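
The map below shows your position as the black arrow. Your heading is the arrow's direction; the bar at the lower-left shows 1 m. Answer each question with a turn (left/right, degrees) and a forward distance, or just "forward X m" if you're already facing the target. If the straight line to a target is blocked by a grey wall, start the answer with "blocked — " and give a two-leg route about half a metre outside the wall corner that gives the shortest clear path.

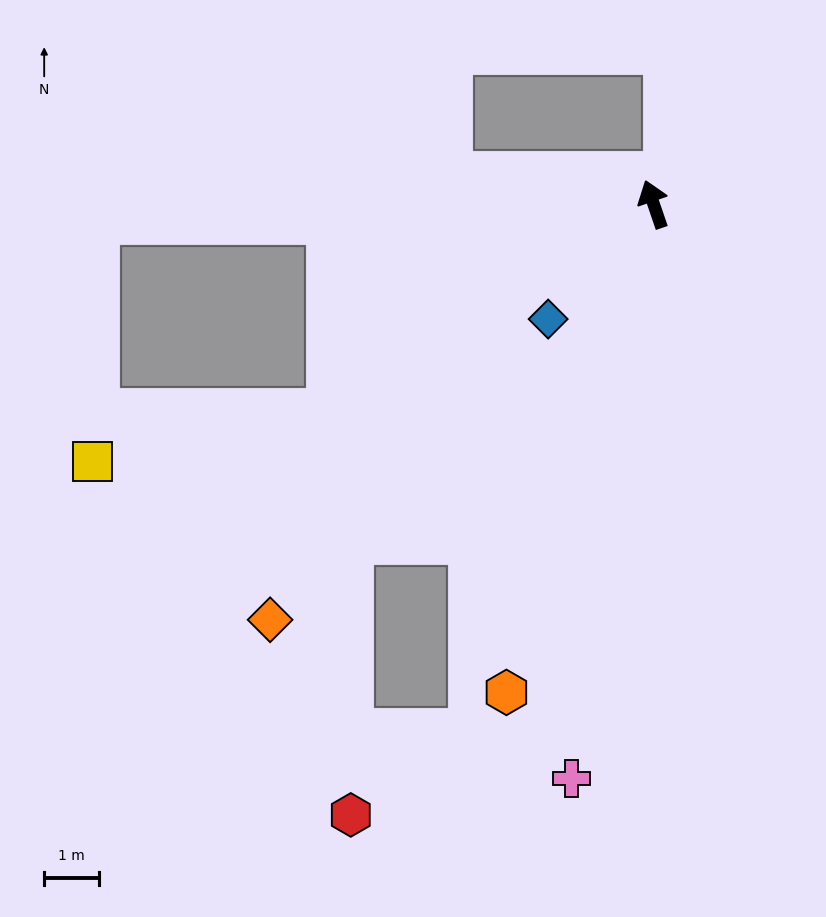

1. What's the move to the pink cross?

turn left 153°, forward 10.5 m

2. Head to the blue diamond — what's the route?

turn left 119°, forward 2.8 m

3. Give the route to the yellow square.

blocked — turn left 104°, forward 7.0 m, then turn right 21°, forward 4.4 m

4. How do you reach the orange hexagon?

turn left 144°, forward 9.3 m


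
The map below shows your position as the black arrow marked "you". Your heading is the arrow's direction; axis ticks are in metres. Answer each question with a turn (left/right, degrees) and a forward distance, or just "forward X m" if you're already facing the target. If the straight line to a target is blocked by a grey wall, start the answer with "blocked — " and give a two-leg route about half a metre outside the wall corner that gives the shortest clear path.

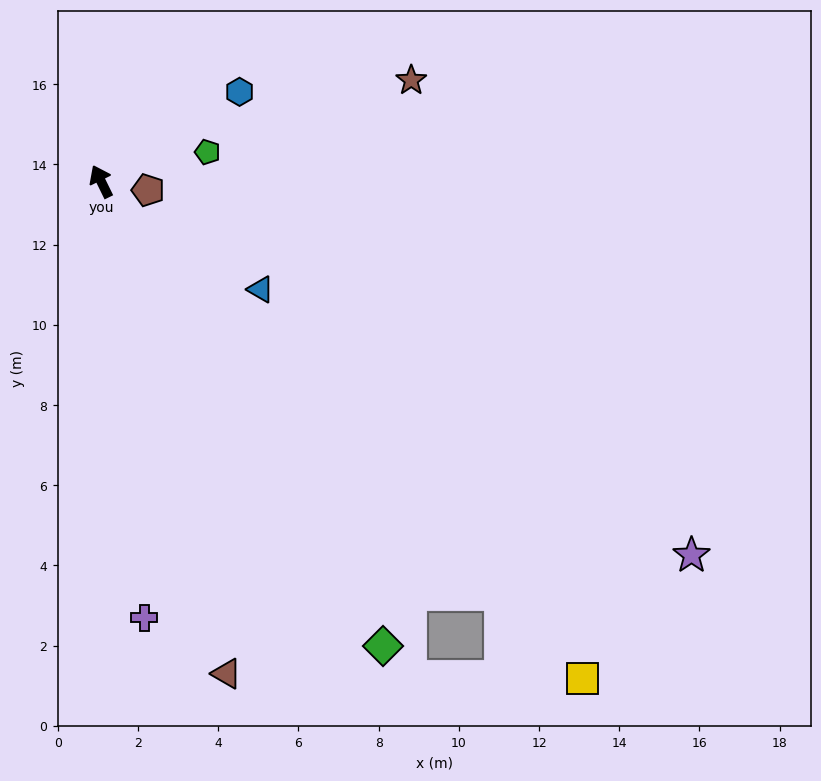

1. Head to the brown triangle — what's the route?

turn left 168°, forward 12.7 m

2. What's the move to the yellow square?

turn right 162°, forward 17.3 m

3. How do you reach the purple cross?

turn left 160°, forward 10.9 m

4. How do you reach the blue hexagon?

turn right 83°, forward 4.1 m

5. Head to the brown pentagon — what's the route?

turn right 127°, forward 1.2 m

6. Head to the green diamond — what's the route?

turn right 175°, forward 13.6 m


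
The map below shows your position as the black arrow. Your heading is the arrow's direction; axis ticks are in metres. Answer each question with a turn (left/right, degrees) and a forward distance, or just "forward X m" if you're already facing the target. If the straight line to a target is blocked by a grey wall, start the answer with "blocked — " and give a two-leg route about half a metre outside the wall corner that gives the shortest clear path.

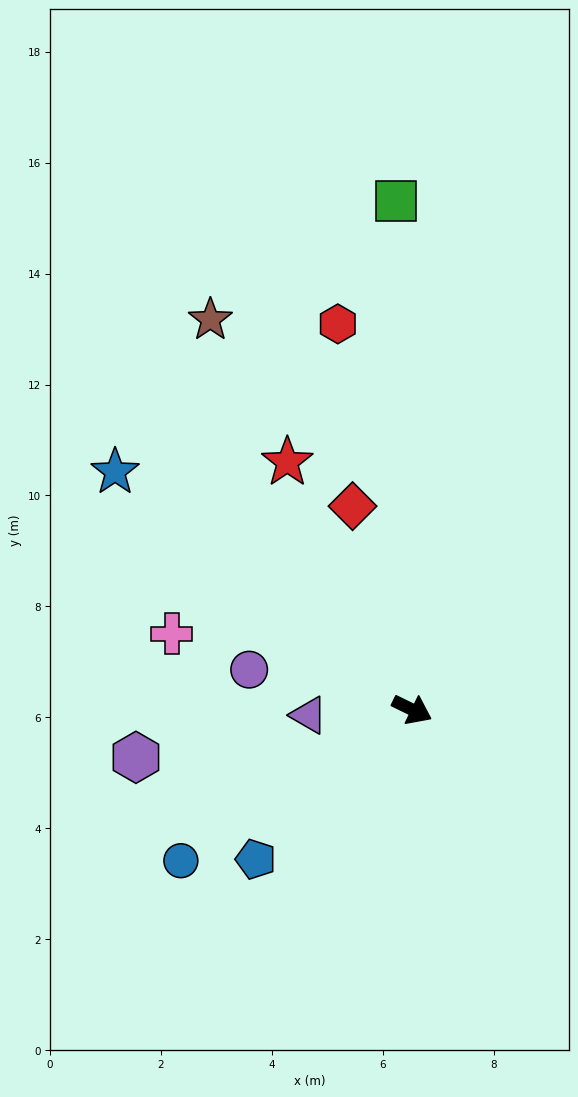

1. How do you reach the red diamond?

turn left 132°, forward 3.8 m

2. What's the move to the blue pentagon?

turn right 110°, forward 3.9 m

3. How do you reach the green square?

turn left 118°, forward 9.2 m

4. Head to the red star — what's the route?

turn left 143°, forward 5.0 m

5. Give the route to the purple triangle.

turn right 151°, forward 1.9 m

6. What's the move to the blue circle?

turn right 121°, forward 5.0 m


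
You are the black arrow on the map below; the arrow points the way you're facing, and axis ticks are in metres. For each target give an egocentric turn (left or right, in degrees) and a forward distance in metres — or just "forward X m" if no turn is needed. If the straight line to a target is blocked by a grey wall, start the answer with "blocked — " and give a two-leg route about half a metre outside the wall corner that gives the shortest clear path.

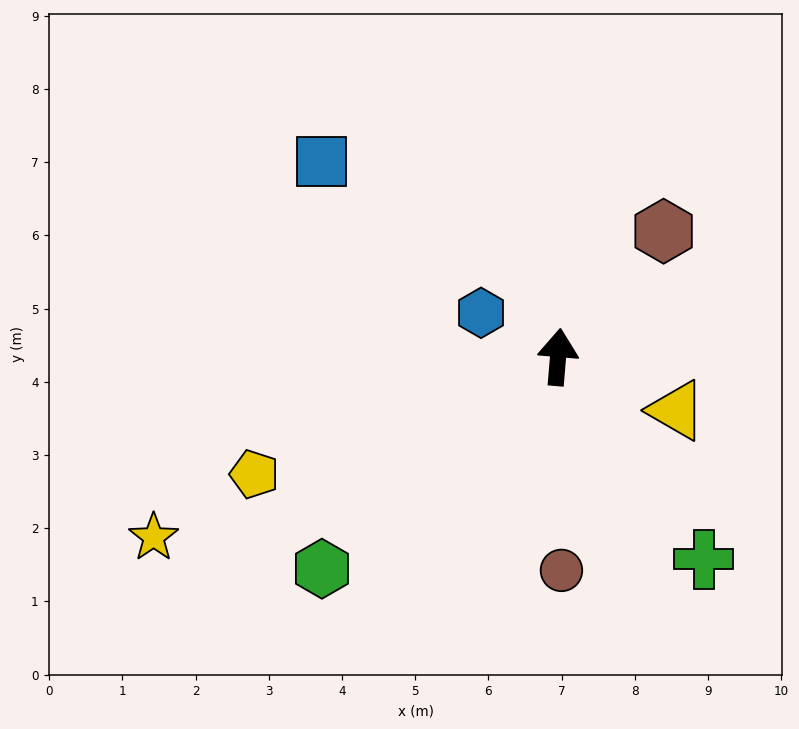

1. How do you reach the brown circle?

turn right 174°, forward 2.9 m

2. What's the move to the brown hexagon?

turn right 35°, forward 2.2 m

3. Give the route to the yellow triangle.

turn right 109°, forward 1.8 m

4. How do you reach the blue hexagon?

turn left 65°, forward 1.2 m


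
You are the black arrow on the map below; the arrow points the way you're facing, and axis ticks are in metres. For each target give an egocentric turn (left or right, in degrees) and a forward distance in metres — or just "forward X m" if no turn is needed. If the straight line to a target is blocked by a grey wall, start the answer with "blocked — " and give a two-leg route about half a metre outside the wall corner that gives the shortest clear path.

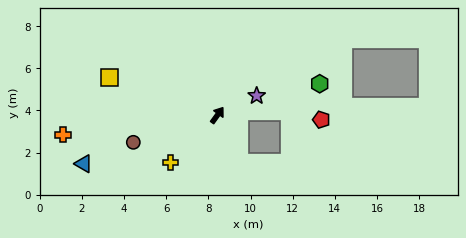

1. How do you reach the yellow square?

turn left 107°, forward 5.4 m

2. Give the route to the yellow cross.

turn left 171°, forward 3.2 m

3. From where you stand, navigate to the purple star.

turn right 28°, forward 2.1 m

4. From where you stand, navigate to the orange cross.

turn left 133°, forward 7.4 m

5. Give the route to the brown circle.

turn left 144°, forward 4.2 m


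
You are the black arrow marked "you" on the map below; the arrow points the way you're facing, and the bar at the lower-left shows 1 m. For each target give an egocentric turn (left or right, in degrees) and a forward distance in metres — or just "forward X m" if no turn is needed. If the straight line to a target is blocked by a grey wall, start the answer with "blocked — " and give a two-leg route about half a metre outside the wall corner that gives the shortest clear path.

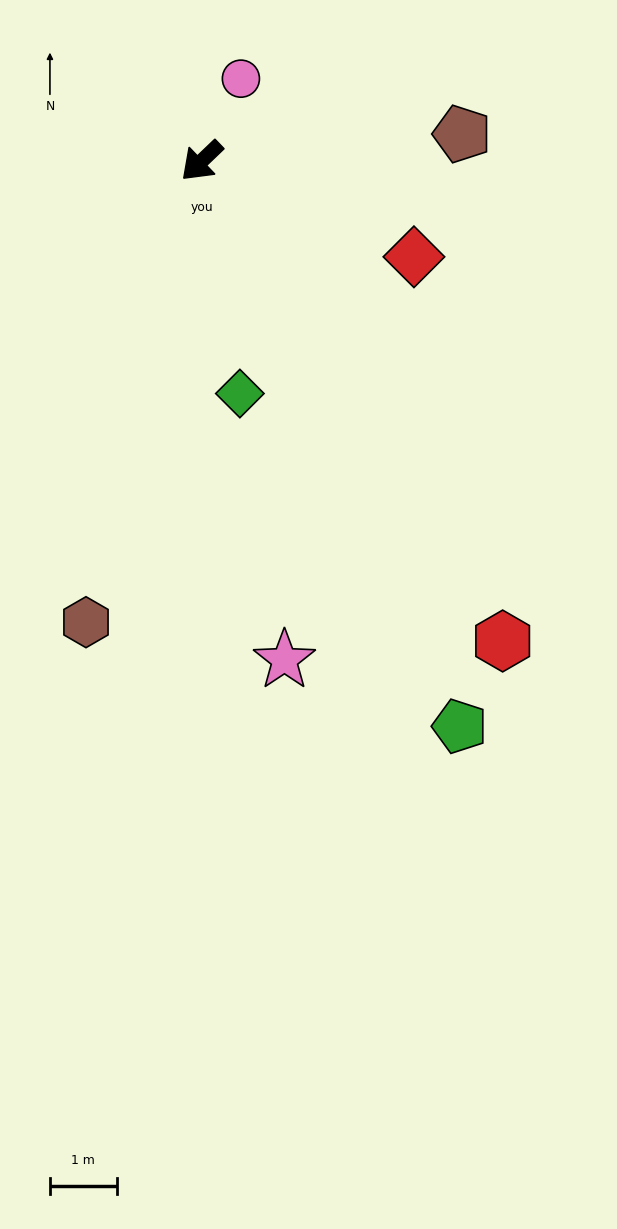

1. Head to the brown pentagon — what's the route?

turn left 142°, forward 3.9 m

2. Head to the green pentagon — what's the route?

turn left 71°, forward 9.3 m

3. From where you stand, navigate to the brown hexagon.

turn left 32°, forward 7.1 m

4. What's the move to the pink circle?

turn right 159°, forward 1.4 m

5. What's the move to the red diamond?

turn left 112°, forward 3.5 m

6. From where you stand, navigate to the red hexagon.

turn left 78°, forward 8.5 m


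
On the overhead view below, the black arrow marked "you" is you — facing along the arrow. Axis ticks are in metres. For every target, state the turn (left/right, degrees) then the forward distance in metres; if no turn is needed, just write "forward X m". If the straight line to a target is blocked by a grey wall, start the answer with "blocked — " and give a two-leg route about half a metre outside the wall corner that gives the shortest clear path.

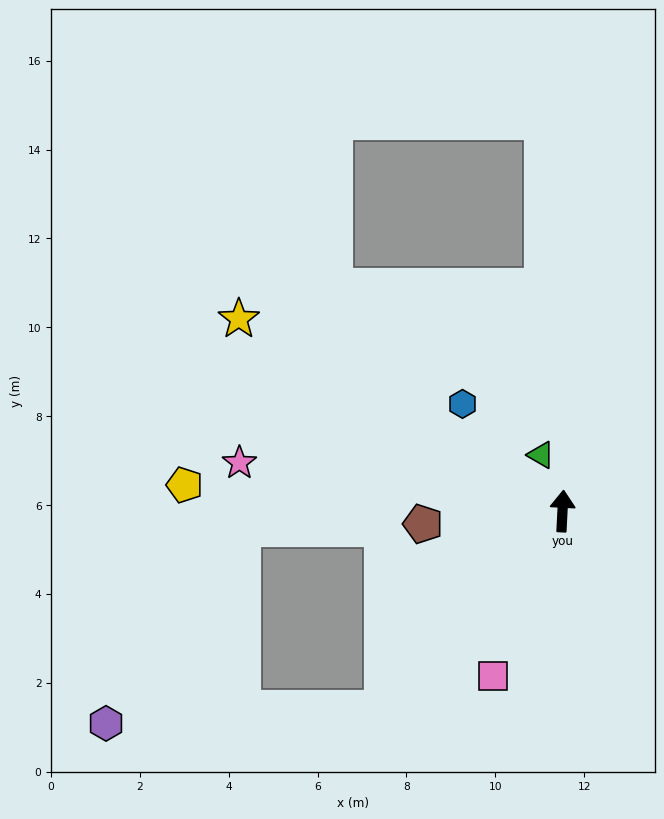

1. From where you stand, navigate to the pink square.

turn left 160°, forward 4.0 m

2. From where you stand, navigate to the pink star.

turn left 84°, forward 7.4 m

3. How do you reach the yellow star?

turn left 62°, forward 8.5 m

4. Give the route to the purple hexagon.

blocked — turn left 141°, forward 6.0 m, then turn right 45°, forward 6.2 m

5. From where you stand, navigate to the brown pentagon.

turn left 98°, forward 3.2 m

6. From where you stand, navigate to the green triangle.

turn left 24°, forward 1.4 m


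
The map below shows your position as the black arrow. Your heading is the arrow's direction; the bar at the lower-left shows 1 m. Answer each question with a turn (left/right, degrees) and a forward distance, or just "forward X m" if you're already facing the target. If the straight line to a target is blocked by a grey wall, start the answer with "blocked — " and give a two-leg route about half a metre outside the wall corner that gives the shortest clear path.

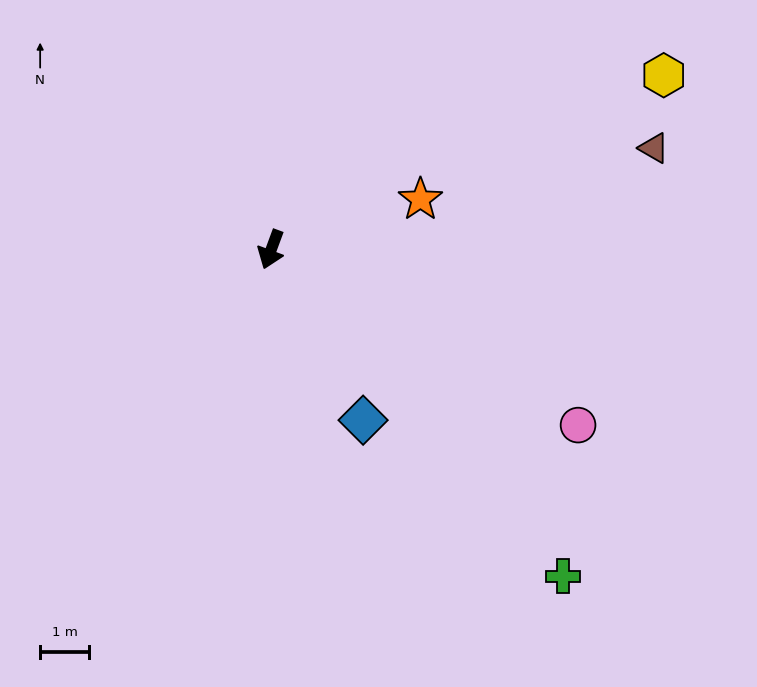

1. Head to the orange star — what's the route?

turn left 129°, forward 3.2 m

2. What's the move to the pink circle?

turn left 81°, forward 7.2 m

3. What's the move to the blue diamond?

turn left 49°, forward 4.0 m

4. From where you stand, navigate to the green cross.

turn left 62°, forward 8.9 m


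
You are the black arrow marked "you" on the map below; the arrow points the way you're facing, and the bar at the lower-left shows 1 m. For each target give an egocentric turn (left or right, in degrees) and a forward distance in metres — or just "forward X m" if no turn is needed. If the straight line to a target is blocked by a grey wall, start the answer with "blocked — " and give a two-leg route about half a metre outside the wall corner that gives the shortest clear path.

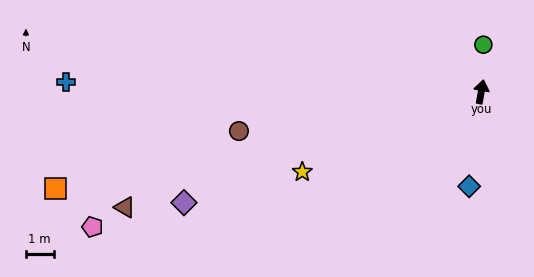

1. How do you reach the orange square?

turn left 113°, forward 15.7 m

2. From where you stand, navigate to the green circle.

turn left 8°, forward 1.7 m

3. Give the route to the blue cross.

turn left 99°, forward 15.0 m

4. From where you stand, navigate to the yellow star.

turn left 124°, forward 7.1 m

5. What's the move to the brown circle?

turn left 109°, forward 8.8 m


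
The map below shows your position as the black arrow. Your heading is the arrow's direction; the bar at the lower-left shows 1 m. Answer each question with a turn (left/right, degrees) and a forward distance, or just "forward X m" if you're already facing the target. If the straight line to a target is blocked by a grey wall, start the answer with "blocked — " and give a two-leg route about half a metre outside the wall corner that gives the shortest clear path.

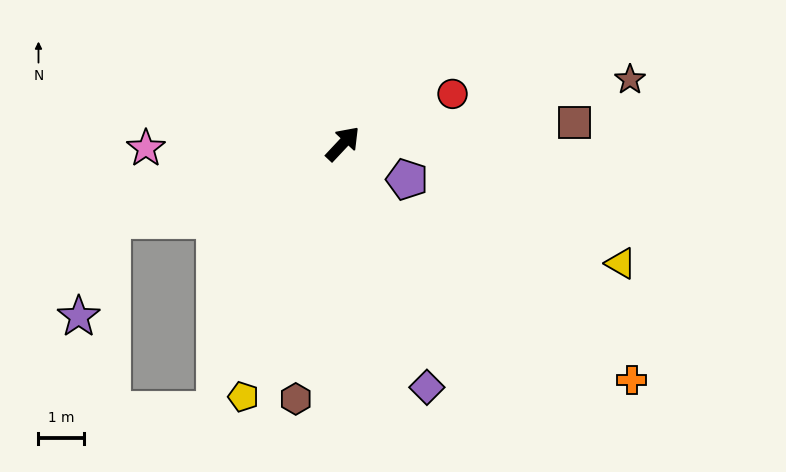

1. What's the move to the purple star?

blocked — turn left 151°, forward 5.3 m, then turn left 54°, forward 2.2 m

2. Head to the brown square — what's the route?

turn right 42°, forward 5.1 m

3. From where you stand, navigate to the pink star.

turn left 134°, forward 4.3 m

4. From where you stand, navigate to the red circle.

turn right 22°, forward 2.6 m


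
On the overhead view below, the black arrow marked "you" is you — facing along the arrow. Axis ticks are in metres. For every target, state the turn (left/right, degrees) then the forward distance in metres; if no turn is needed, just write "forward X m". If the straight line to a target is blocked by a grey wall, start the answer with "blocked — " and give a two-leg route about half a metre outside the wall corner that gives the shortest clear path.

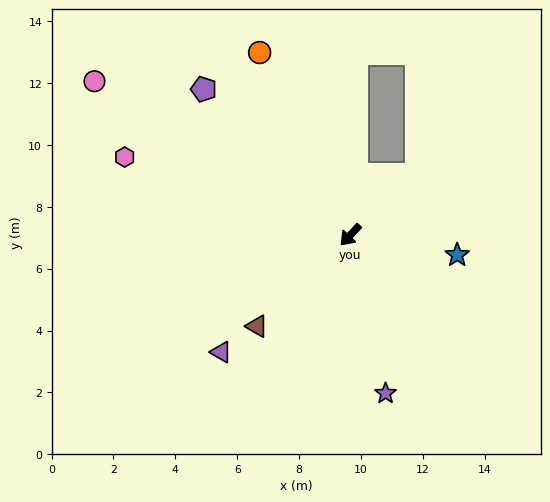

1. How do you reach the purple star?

turn left 56°, forward 5.2 m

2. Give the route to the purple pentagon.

turn right 92°, forward 6.7 m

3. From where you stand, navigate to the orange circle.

turn right 110°, forward 6.6 m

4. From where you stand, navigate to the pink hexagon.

turn right 66°, forward 7.7 m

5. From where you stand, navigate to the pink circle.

turn right 78°, forward 9.6 m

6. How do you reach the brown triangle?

turn right 2°, forward 4.2 m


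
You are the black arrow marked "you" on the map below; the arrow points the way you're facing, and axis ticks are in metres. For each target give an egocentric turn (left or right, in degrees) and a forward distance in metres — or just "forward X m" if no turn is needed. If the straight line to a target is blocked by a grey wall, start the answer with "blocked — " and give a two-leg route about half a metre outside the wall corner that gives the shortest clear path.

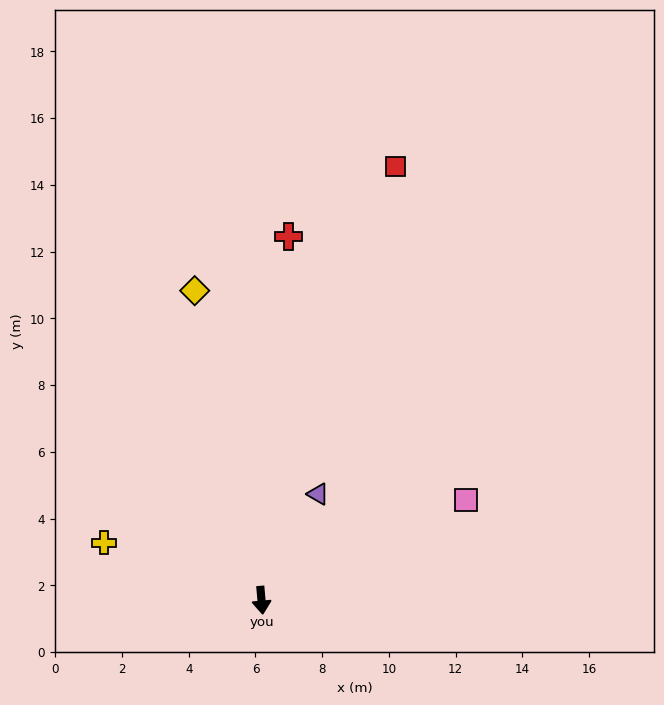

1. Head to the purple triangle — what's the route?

turn left 147°, forward 3.6 m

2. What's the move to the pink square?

turn left 111°, forward 6.8 m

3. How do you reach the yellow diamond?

turn right 173°, forward 9.5 m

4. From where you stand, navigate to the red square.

turn left 158°, forward 13.6 m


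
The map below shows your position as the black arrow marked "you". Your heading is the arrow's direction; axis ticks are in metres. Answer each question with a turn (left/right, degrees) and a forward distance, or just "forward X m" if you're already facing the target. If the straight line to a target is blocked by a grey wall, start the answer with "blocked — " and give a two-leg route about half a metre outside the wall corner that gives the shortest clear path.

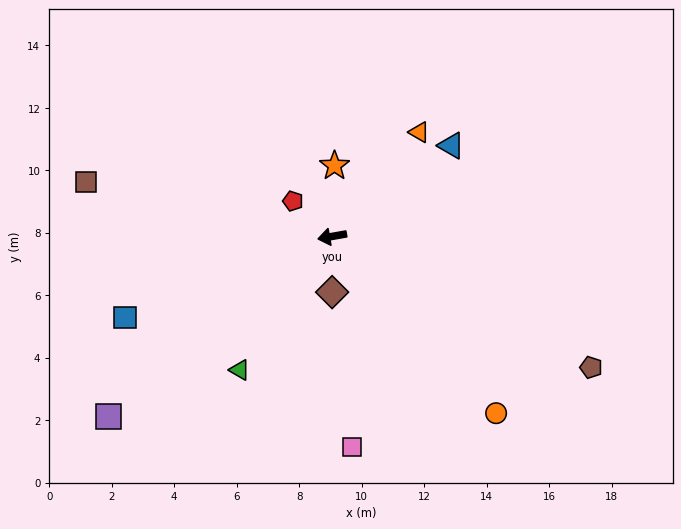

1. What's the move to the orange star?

turn right 102°, forward 2.3 m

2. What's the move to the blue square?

turn left 11°, forward 7.1 m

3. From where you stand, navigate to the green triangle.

turn left 45°, forward 5.2 m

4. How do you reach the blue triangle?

turn right 153°, forward 4.8 m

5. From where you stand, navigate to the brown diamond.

turn left 80°, forward 1.8 m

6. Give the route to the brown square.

turn right 23°, forward 8.1 m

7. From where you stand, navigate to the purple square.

turn left 29°, forward 9.2 m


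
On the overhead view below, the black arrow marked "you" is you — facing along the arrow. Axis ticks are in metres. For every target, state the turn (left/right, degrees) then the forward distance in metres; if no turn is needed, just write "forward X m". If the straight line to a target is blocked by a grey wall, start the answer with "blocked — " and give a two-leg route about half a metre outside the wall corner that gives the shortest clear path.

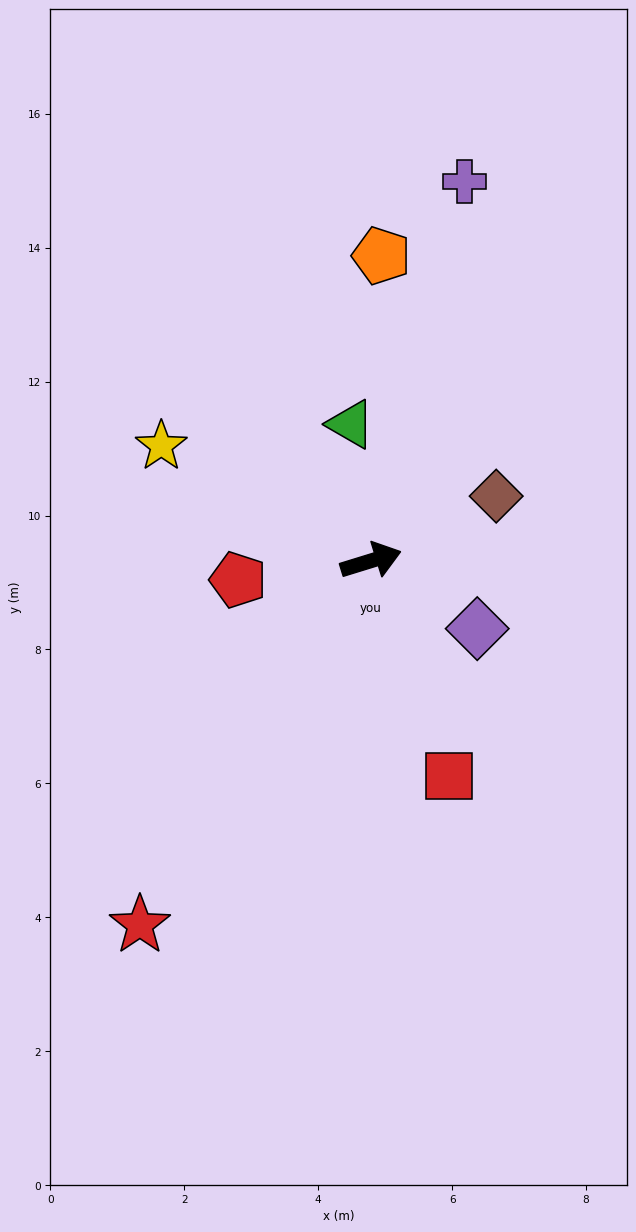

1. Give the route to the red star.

turn right 140°, forward 6.4 m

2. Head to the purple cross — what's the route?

turn left 59°, forward 5.8 m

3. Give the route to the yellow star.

turn left 134°, forward 3.6 m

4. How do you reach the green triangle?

turn left 81°, forward 2.1 m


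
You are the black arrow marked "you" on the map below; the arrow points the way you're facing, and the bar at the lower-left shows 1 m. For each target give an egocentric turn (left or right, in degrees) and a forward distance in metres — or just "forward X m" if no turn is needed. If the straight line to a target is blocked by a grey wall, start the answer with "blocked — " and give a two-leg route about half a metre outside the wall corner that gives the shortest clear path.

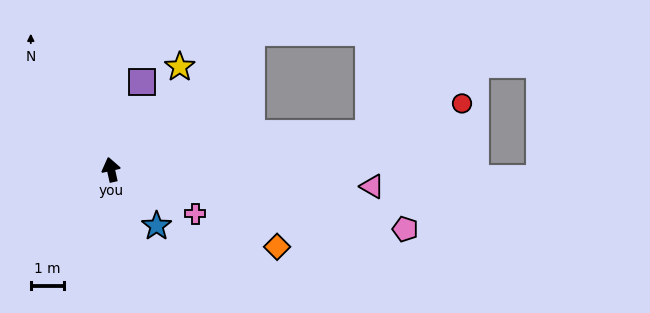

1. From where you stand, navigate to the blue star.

turn right 153°, forward 2.2 m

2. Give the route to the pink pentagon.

turn right 114°, forward 9.1 m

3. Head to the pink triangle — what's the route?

turn right 106°, forward 7.9 m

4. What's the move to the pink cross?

turn right 130°, forward 2.9 m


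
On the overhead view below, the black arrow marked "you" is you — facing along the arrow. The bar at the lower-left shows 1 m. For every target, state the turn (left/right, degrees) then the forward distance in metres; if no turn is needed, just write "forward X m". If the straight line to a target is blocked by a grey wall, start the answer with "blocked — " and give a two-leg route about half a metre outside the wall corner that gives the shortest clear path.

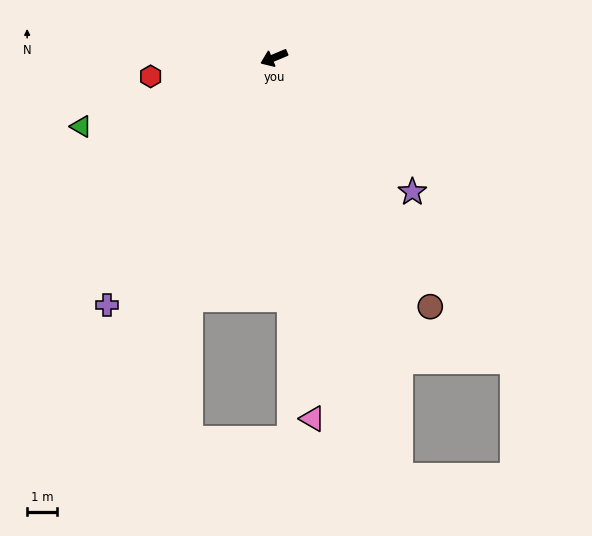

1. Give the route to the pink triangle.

turn left 73°, forward 12.2 m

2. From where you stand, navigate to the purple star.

turn left 113°, forward 6.5 m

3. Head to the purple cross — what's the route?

turn left 33°, forward 10.0 m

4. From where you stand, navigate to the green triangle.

turn right 3°, forward 6.9 m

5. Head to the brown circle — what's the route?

turn left 99°, forward 9.9 m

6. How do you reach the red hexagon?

turn right 14°, forward 4.2 m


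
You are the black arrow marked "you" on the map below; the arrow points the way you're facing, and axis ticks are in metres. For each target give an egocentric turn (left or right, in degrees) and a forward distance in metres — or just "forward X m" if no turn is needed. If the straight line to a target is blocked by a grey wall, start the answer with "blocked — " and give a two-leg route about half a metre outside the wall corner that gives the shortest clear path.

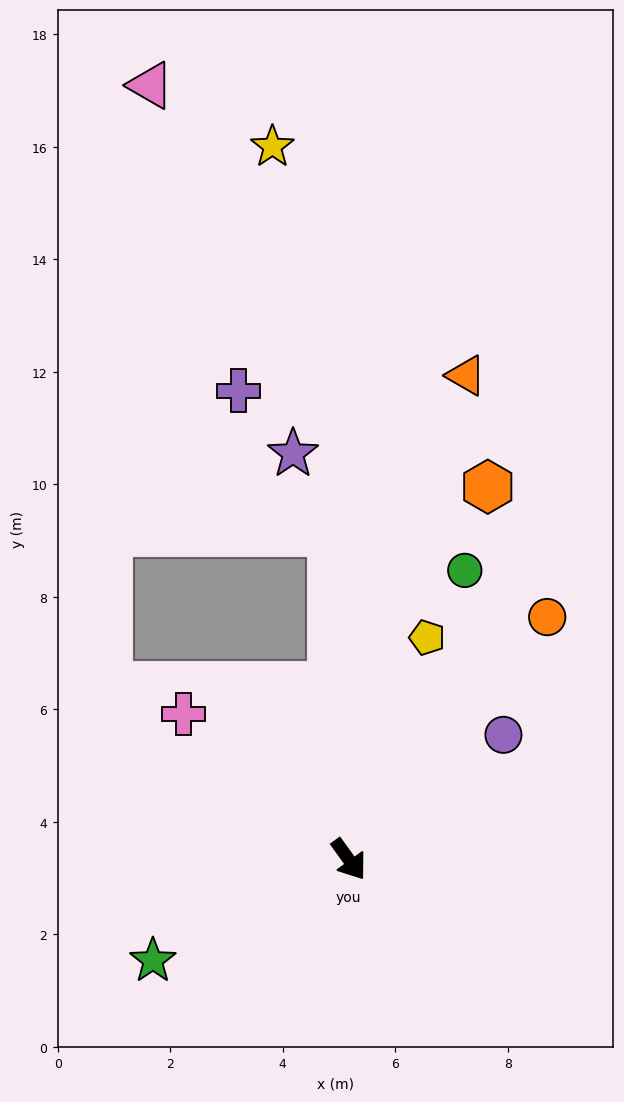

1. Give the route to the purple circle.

turn left 93°, forward 3.5 m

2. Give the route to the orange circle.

turn left 105°, forward 5.6 m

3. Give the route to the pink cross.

turn right 167°, forward 3.9 m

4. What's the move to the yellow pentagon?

turn left 125°, forward 4.2 m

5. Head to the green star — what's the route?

turn right 99°, forward 3.9 m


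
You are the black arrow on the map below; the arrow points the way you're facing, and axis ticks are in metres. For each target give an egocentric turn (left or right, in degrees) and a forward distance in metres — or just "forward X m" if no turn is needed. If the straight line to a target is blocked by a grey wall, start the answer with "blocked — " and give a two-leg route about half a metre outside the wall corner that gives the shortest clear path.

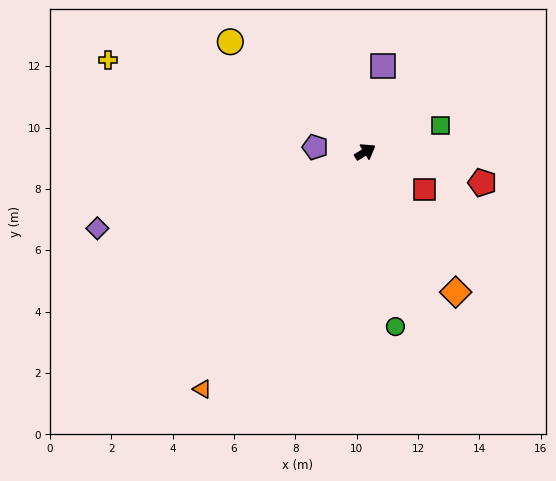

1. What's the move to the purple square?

turn left 47°, forward 2.9 m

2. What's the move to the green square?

turn right 12°, forward 2.6 m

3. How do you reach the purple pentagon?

turn left 143°, forward 1.6 m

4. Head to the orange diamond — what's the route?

turn right 89°, forward 5.4 m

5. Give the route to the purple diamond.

turn left 164°, forward 9.1 m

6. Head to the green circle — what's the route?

turn right 112°, forward 5.8 m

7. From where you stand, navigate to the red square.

turn right 64°, forward 2.3 m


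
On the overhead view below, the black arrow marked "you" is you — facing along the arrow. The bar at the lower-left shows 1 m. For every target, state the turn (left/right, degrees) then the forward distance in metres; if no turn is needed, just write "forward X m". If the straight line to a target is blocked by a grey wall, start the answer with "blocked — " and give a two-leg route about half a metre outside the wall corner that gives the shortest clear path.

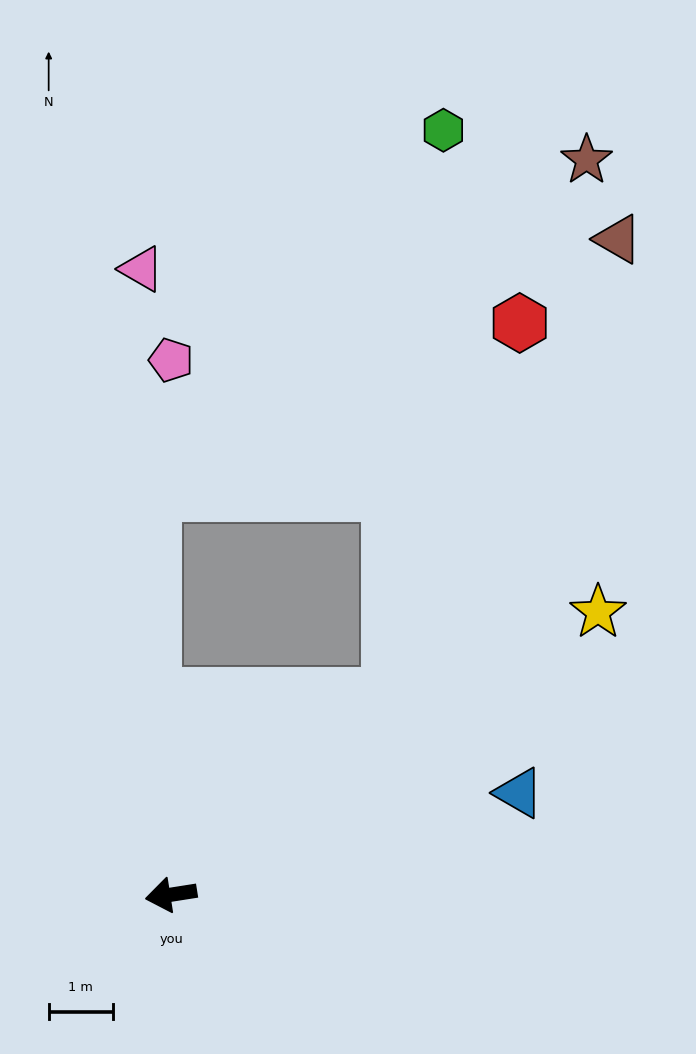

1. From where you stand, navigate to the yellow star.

turn right 155°, forward 8.0 m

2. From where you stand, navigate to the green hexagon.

blocked — turn right 146°, forward 4.6 m, then turn left 42°, forward 8.9 m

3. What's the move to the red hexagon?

blocked — turn right 146°, forward 4.6 m, then turn left 28°, forward 6.2 m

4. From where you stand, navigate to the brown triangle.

blocked — turn right 146°, forward 4.6 m, then turn left 20°, forward 8.0 m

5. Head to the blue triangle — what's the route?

turn right 173°, forward 5.7 m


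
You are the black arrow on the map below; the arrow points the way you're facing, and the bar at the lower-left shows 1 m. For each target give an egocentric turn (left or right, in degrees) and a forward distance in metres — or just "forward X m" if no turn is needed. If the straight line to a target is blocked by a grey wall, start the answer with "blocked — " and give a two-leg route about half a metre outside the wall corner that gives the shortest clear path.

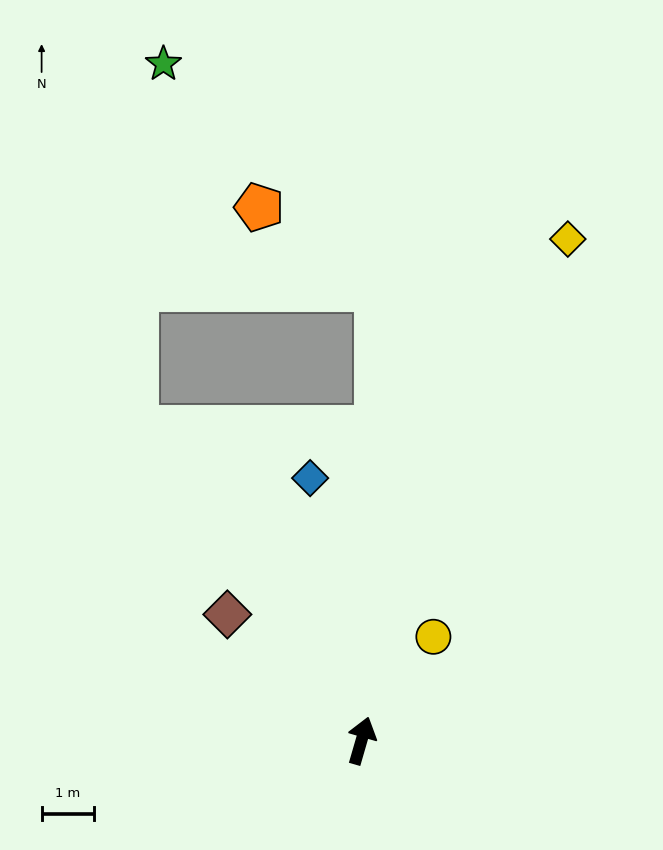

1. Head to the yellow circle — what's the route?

turn right 19°, forward 2.4 m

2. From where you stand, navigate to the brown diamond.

turn left 63°, forward 3.5 m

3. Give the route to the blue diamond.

turn left 27°, forward 5.1 m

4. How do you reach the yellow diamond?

turn right 6°, forward 10.4 m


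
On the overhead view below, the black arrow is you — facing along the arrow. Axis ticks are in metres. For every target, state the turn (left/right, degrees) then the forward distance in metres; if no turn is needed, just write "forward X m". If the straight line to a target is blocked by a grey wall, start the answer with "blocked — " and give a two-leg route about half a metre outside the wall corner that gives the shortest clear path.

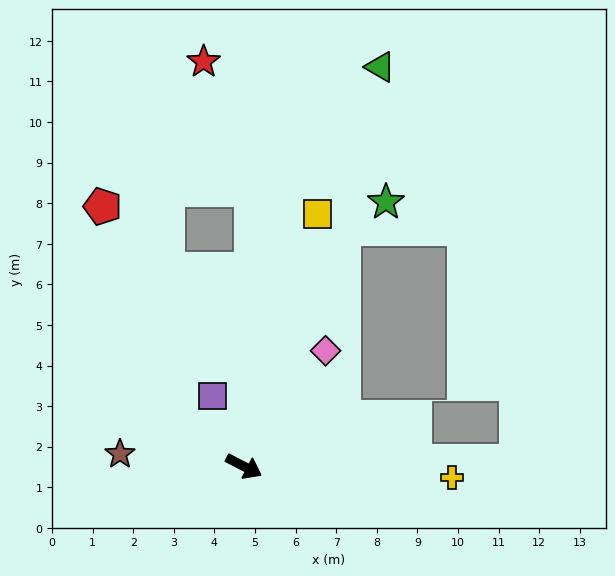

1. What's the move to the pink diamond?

turn left 82°, forward 3.5 m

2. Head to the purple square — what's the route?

turn left 141°, forward 1.9 m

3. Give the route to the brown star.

turn right 158°, forward 3.1 m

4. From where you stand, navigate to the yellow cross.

turn left 24°, forward 5.1 m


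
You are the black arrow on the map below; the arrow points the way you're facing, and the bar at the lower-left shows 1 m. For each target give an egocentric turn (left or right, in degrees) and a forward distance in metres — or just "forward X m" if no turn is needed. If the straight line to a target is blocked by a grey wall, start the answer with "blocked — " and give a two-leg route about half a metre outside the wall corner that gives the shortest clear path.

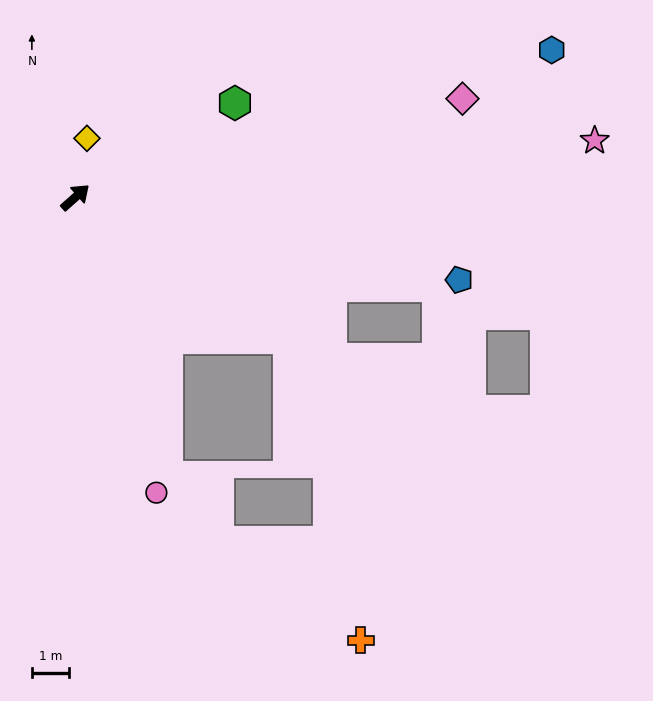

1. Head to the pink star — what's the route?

turn right 35°, forward 14.1 m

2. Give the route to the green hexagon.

turn right 11°, forward 5.0 m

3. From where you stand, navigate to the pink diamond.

turn right 27°, forward 10.8 m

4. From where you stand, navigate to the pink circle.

turn right 116°, forward 8.3 m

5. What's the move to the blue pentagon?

turn right 54°, forward 10.6 m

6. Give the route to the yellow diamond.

turn left 37°, forward 1.6 m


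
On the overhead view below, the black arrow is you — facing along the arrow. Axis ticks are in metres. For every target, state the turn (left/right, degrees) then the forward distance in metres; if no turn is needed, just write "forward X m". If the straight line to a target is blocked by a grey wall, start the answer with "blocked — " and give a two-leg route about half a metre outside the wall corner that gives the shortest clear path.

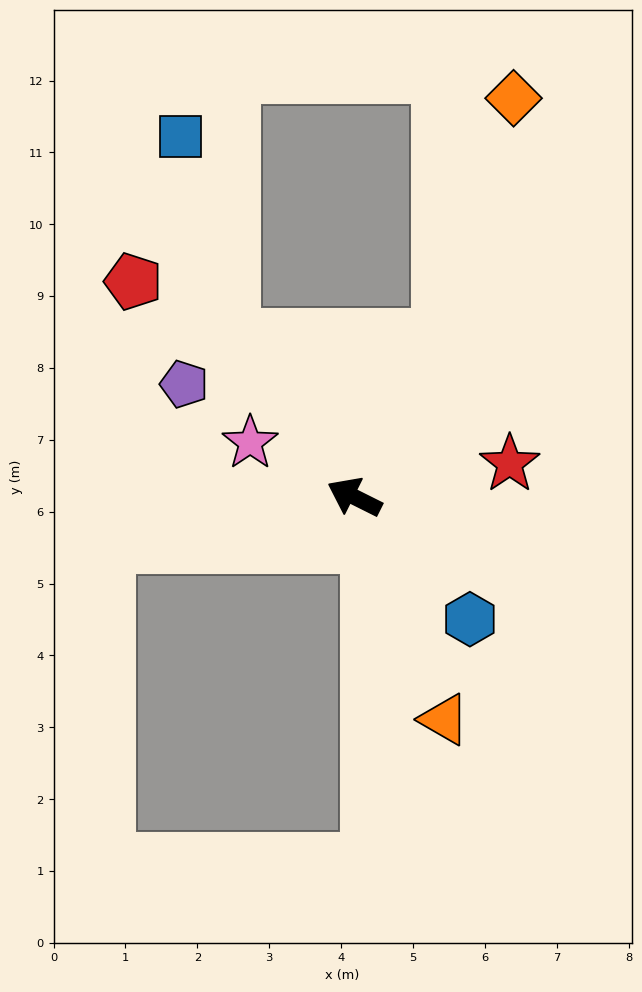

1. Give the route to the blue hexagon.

turn left 160°, forward 2.3 m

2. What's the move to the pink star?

forward 1.6 m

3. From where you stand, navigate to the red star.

turn right 141°, forward 2.2 m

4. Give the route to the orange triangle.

turn left 139°, forward 3.3 m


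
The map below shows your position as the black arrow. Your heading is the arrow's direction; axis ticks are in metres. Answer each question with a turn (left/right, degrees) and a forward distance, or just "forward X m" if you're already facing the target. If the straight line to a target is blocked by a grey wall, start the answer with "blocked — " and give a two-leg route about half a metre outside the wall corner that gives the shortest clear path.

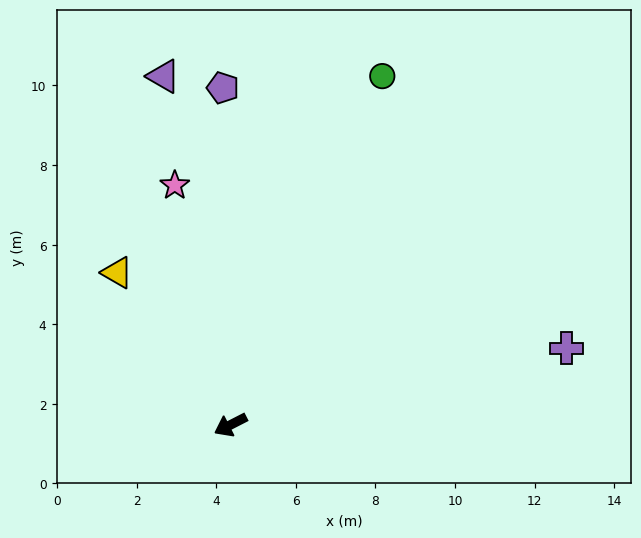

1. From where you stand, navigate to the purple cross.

turn left 166°, forward 8.7 m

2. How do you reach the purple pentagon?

turn right 116°, forward 8.5 m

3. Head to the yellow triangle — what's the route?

turn right 80°, forward 4.8 m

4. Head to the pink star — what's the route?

turn right 104°, forward 6.2 m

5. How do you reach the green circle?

turn right 141°, forward 9.6 m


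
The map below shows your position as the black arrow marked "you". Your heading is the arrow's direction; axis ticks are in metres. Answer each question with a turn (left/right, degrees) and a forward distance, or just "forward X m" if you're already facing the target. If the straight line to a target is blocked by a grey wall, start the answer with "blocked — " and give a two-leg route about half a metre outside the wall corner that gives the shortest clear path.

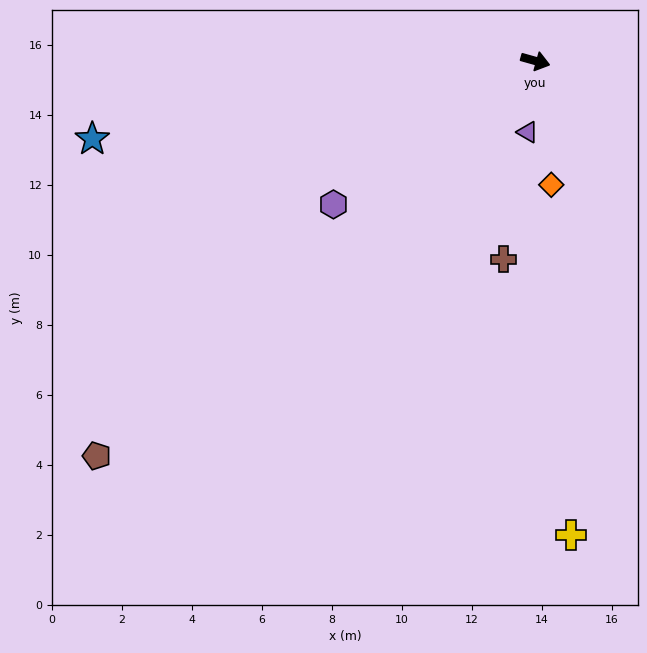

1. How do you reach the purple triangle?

turn right 81°, forward 2.0 m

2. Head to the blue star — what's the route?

turn right 154°, forward 12.8 m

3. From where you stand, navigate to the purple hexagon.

turn right 129°, forward 7.1 m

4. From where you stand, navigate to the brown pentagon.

turn right 122°, forward 16.8 m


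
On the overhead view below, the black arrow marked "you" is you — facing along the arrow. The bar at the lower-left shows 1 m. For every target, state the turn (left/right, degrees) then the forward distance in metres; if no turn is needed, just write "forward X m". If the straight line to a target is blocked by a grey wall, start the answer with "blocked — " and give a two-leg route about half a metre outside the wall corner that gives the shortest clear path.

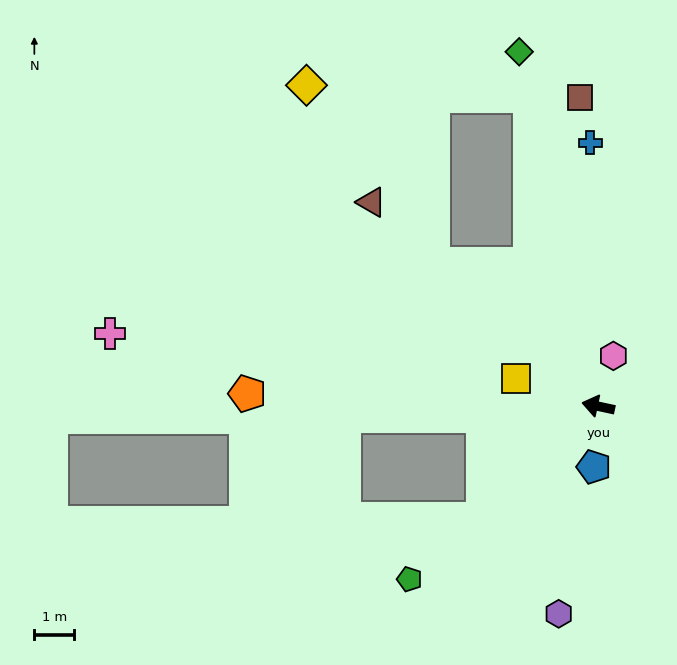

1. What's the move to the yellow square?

turn right 7°, forward 2.2 m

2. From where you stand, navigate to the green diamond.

turn right 65°, forward 9.1 m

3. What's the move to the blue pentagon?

turn left 98°, forward 1.5 m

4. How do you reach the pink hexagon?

turn right 95°, forward 1.3 m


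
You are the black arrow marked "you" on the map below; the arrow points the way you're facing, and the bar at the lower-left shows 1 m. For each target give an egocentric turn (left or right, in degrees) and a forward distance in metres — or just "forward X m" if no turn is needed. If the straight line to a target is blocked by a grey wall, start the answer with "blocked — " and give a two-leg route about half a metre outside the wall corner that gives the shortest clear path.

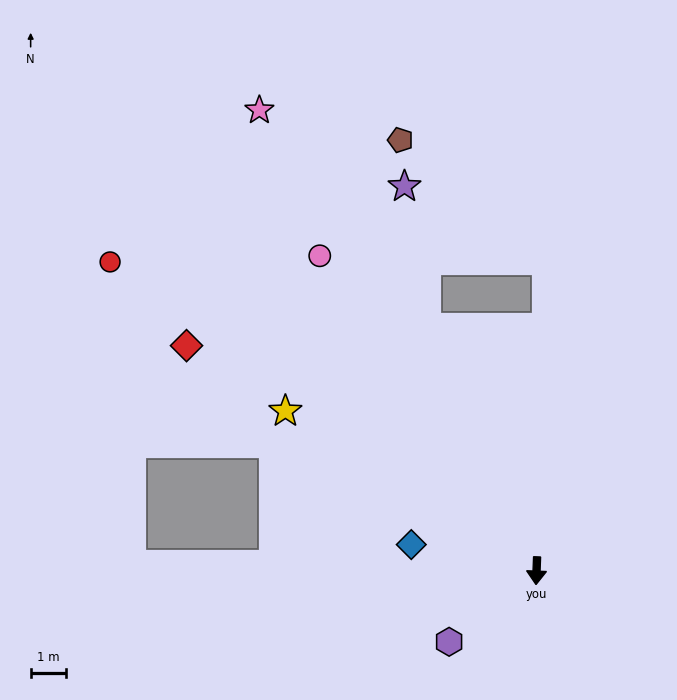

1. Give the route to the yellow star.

turn right 120°, forward 8.4 m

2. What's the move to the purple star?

blocked — turn right 153°, forward 7.5 m, then turn right 16°, forward 4.0 m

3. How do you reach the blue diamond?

turn right 100°, forward 3.6 m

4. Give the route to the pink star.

turn right 147°, forward 15.1 m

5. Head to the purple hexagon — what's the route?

turn right 49°, forward 3.2 m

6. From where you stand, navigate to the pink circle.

turn right 143°, forward 10.8 m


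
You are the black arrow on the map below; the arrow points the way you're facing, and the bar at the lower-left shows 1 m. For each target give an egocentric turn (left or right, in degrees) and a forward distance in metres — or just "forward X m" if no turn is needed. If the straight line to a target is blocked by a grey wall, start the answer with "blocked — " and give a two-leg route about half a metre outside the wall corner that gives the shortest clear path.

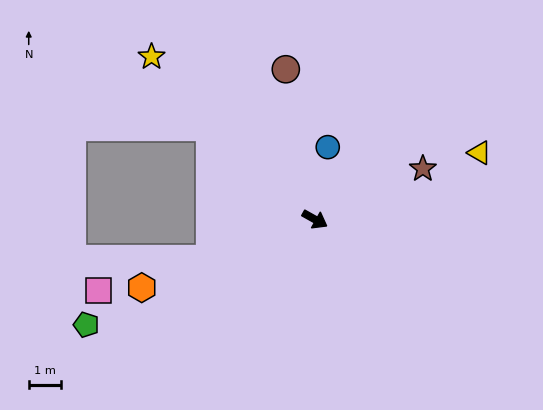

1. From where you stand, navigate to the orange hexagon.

turn right 129°, forward 5.7 m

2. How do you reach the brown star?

turn left 54°, forward 3.6 m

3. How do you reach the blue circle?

turn left 109°, forward 2.2 m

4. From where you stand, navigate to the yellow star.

turn left 164°, forward 7.1 m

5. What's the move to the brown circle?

turn left 130°, forward 4.7 m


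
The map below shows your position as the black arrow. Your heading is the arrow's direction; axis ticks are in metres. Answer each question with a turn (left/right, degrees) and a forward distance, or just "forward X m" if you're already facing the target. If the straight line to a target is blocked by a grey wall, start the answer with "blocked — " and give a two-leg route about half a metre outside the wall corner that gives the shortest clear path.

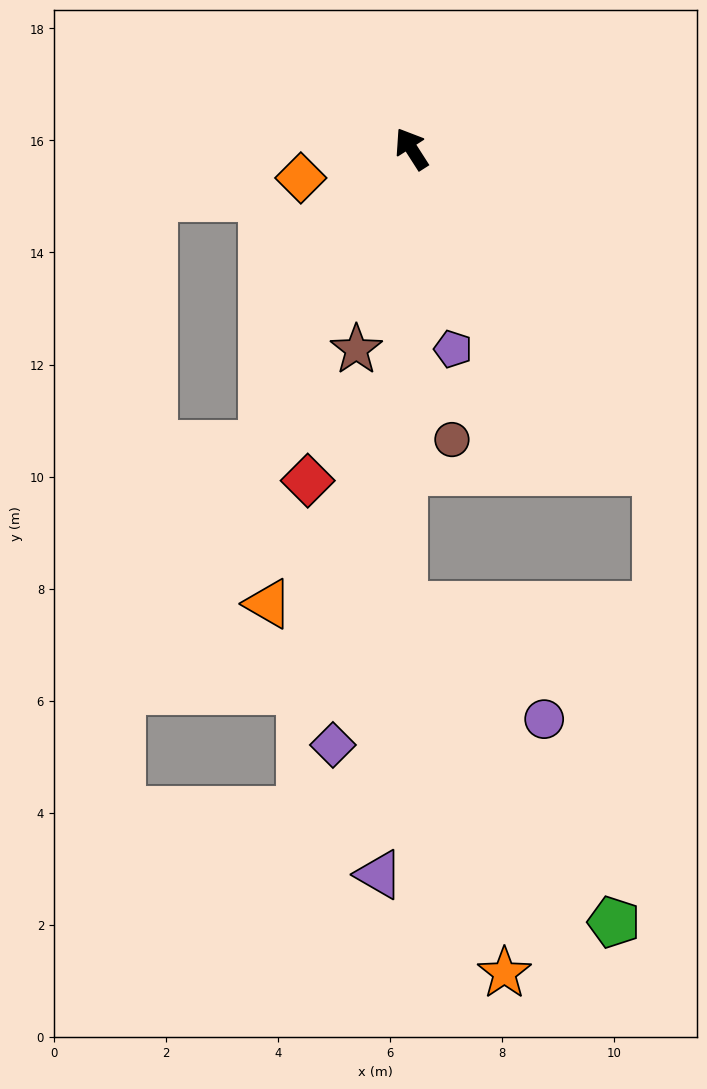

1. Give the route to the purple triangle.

turn left 145°, forward 13.0 m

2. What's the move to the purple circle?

blocked — turn left 146°, forward 8.2 m, then turn left 52°, forward 3.2 m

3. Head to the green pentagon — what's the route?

blocked — turn left 146°, forward 8.2 m, then turn left 35°, forward 6.8 m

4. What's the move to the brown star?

turn left 132°, forward 3.7 m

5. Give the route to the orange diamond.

turn left 72°, forward 2.0 m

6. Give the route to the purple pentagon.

turn left 159°, forward 3.7 m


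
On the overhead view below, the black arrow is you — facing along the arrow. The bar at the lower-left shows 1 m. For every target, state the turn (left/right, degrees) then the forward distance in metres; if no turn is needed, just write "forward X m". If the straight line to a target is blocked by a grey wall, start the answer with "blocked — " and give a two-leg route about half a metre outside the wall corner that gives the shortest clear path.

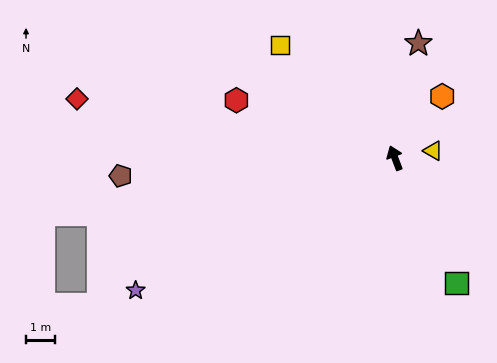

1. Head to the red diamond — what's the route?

turn left 59°, forward 11.3 m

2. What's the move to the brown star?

turn right 32°, forward 4.1 m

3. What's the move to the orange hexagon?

turn right 58°, forward 2.7 m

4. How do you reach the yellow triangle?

turn right 100°, forward 1.4 m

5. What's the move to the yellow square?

turn left 25°, forward 5.6 m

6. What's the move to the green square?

turn right 175°, forward 4.9 m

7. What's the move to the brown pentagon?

turn left 73°, forward 9.6 m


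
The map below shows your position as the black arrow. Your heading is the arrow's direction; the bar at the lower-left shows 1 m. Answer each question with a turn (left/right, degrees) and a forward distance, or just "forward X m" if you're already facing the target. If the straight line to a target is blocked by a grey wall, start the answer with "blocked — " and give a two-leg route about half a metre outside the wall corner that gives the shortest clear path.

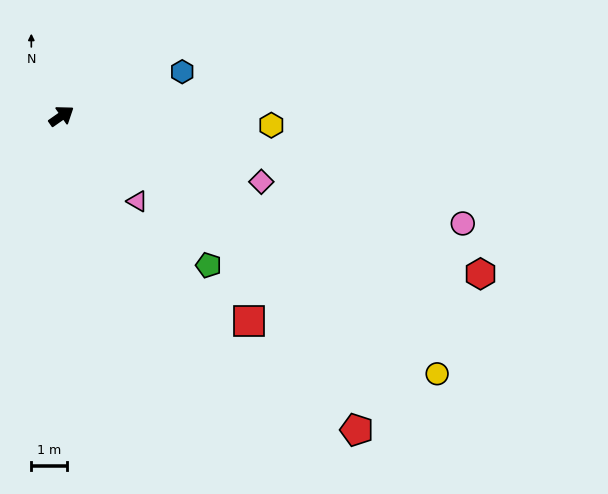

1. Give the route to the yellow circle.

turn right 69°, forward 12.9 m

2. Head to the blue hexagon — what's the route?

turn right 15°, forward 3.6 m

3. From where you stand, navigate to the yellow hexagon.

turn right 38°, forward 5.9 m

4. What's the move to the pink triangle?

turn right 83°, forward 3.2 m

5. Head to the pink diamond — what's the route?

turn right 53°, forward 6.0 m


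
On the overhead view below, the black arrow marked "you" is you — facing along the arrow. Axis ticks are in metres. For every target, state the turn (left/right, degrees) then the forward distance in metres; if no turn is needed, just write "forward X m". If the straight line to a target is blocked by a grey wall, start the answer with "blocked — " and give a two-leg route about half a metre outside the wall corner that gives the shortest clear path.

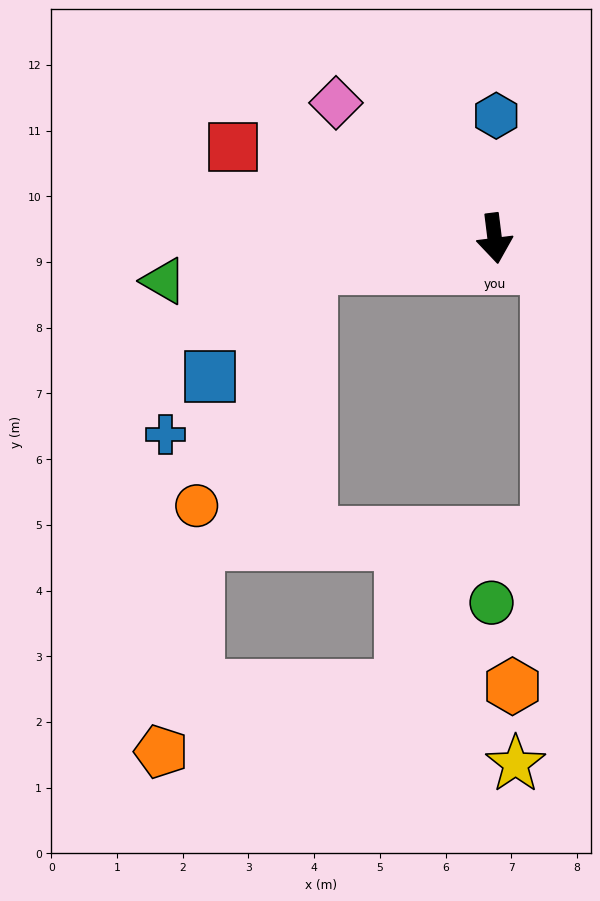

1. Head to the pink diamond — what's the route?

turn right 138°, forward 3.2 m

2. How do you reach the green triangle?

turn right 90°, forward 5.1 m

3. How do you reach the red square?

turn right 116°, forward 4.2 m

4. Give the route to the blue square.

blocked — turn right 88°, forward 2.9 m, then turn left 39°, forward 2.3 m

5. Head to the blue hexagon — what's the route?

turn left 172°, forward 1.9 m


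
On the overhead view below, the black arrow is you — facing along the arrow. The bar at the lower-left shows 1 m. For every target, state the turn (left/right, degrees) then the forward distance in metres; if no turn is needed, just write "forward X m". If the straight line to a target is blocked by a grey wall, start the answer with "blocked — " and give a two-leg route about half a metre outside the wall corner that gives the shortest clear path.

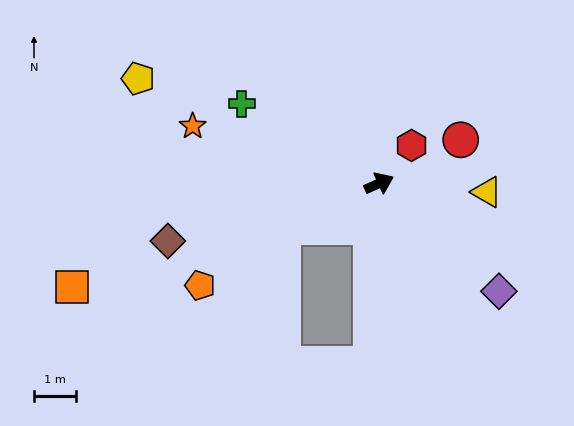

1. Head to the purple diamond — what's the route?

turn right 66°, forward 3.9 m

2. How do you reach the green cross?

turn left 126°, forward 3.8 m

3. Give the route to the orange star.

turn left 139°, forward 4.7 m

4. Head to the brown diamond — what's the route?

turn left 171°, forward 5.3 m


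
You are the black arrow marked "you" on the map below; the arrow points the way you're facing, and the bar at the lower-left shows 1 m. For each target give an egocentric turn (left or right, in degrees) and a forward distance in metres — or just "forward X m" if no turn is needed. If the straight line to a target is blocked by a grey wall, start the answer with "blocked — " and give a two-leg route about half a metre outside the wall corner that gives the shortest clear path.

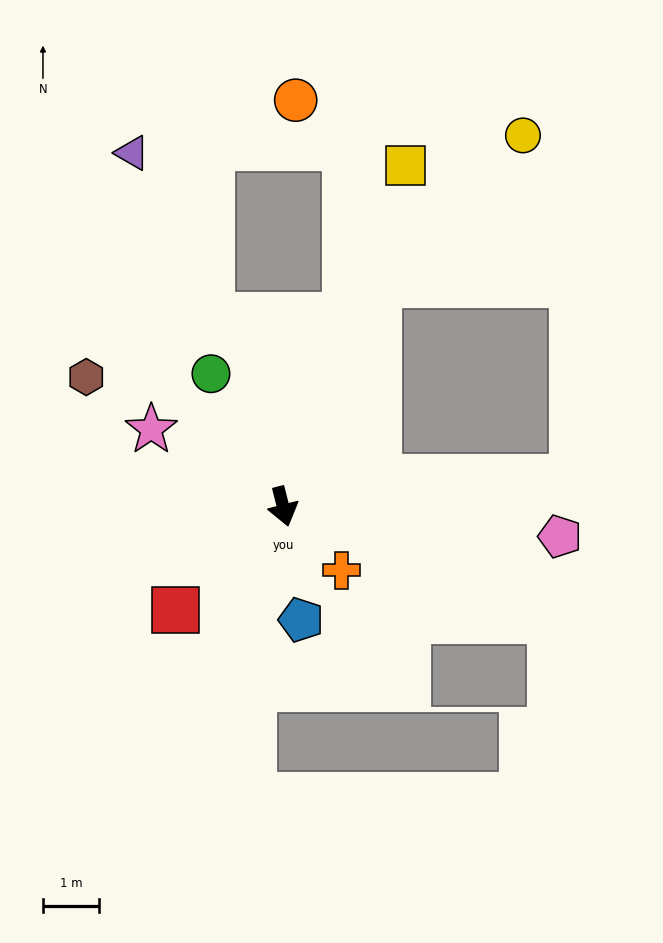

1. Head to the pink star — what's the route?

turn right 135°, forward 2.7 m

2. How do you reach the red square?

turn right 61°, forward 2.7 m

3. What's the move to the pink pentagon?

turn left 69°, forward 5.0 m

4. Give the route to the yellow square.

turn left 146°, forward 6.5 m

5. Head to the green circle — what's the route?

turn right 166°, forward 2.7 m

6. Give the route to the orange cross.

turn left 28°, forward 1.5 m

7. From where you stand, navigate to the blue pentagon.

turn right 5°, forward 2.0 m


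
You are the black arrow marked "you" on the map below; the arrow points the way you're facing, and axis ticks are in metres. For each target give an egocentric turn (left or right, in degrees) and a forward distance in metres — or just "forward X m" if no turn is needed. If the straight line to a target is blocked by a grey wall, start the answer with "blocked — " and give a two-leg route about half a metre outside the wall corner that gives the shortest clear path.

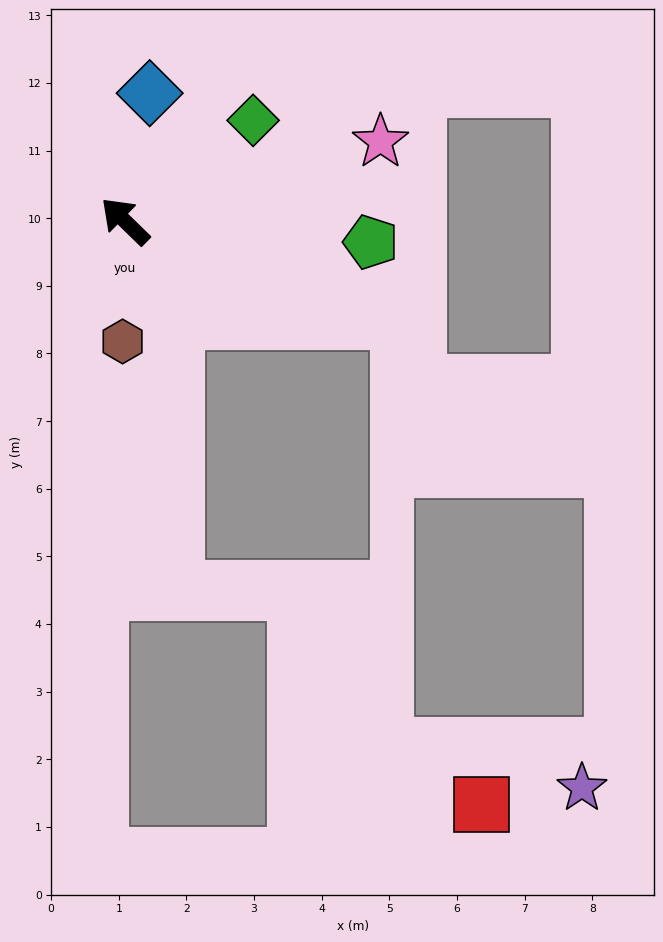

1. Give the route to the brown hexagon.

turn left 133°, forward 1.8 m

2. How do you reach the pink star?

turn right 118°, forward 4.0 m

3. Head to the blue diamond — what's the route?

turn right 57°, forward 1.9 m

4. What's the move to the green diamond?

turn right 98°, forward 2.4 m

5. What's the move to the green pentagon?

turn right 141°, forward 3.6 m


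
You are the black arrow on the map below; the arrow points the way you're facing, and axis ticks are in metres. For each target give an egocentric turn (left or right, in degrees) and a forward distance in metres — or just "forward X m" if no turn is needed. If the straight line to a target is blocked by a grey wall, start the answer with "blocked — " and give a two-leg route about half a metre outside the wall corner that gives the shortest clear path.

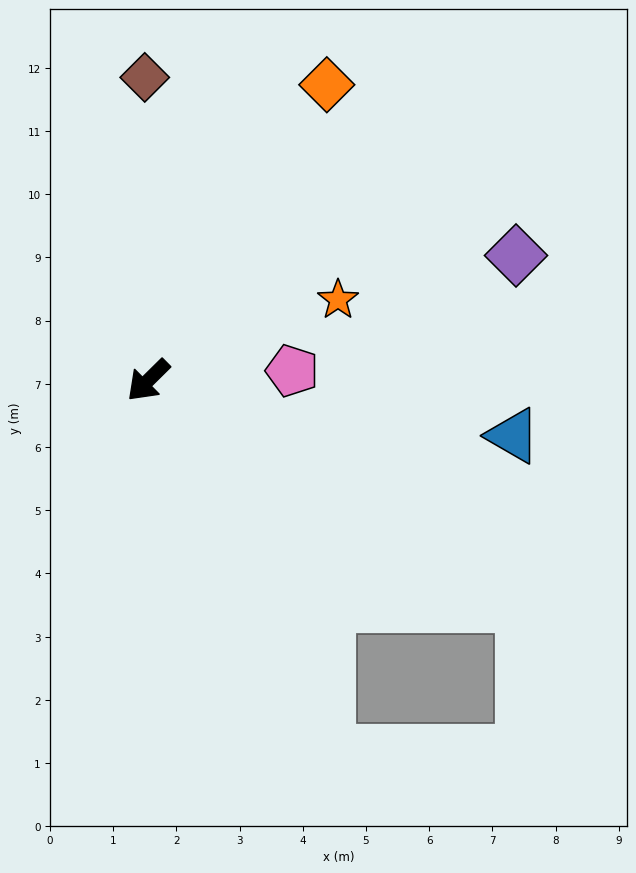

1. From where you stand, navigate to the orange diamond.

turn right 166°, forward 5.5 m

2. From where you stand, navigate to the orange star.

turn left 158°, forward 3.3 m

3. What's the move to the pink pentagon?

turn left 139°, forward 2.3 m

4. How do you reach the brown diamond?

turn right 134°, forward 4.8 m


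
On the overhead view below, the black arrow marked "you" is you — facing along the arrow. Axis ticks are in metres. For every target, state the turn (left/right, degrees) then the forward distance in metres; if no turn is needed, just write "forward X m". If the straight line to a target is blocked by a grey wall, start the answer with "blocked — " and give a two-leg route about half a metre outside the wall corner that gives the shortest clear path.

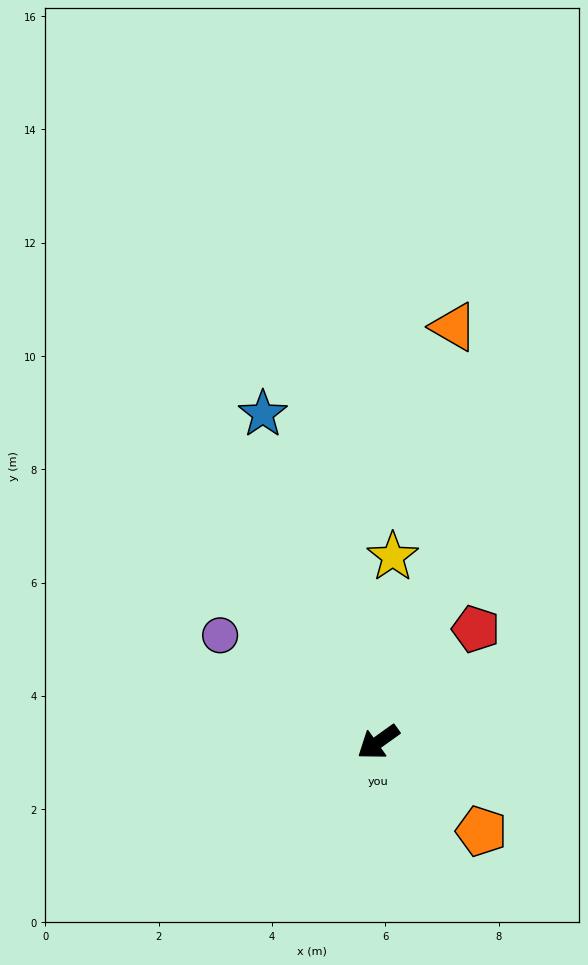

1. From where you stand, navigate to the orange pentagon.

turn left 104°, forward 2.4 m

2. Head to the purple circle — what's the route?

turn right 70°, forward 3.4 m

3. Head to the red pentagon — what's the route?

turn right 166°, forward 2.6 m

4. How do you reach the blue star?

turn right 106°, forward 6.1 m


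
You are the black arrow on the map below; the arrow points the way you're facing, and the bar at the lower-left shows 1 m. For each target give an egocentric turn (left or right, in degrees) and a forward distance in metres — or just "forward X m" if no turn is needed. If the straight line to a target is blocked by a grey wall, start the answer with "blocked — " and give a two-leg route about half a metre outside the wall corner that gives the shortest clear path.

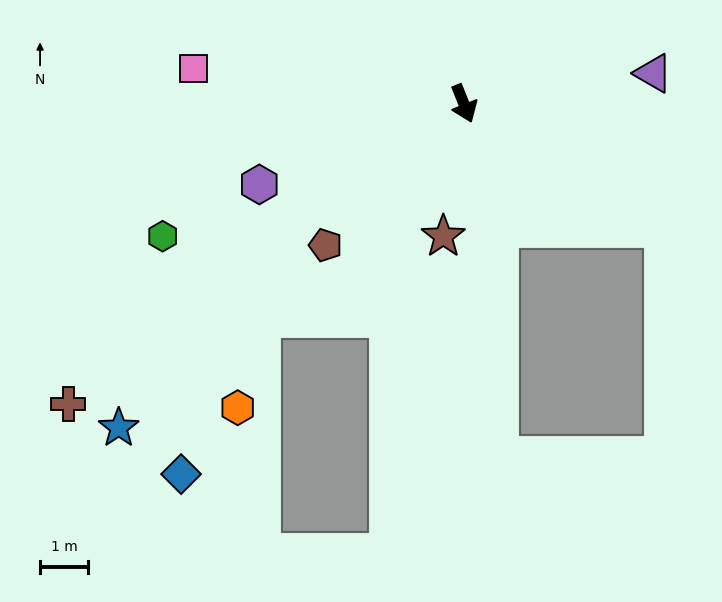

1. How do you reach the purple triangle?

turn left 77°, forward 4.0 m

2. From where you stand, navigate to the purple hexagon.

turn right 90°, forward 4.6 m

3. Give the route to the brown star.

turn right 31°, forward 2.8 m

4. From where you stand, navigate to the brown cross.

turn right 75°, forward 10.3 m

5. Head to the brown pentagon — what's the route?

turn right 66°, forward 4.1 m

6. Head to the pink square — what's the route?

turn right 119°, forward 5.6 m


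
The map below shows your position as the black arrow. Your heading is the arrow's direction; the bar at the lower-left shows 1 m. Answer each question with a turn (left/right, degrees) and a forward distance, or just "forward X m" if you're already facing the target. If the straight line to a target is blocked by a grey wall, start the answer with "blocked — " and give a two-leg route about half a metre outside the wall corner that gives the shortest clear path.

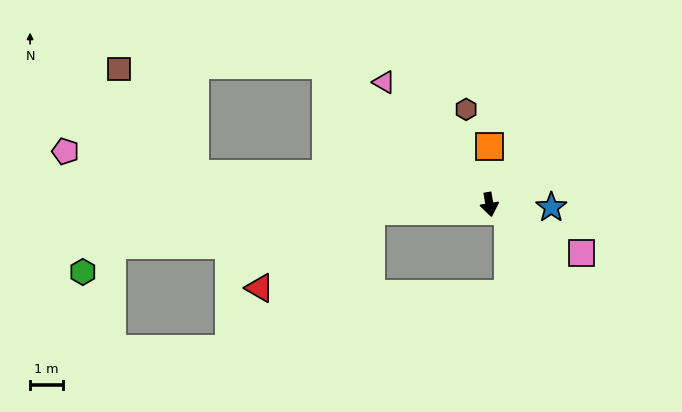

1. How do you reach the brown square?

blocked — turn right 105°, forward 8.9 m, then turn right 49°, forward 3.9 m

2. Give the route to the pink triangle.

turn right 149°, forward 4.9 m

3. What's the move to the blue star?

turn left 78°, forward 1.9 m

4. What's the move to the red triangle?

blocked — turn right 97°, forward 3.6 m, then turn left 32°, forward 4.1 m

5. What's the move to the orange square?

turn left 171°, forward 1.8 m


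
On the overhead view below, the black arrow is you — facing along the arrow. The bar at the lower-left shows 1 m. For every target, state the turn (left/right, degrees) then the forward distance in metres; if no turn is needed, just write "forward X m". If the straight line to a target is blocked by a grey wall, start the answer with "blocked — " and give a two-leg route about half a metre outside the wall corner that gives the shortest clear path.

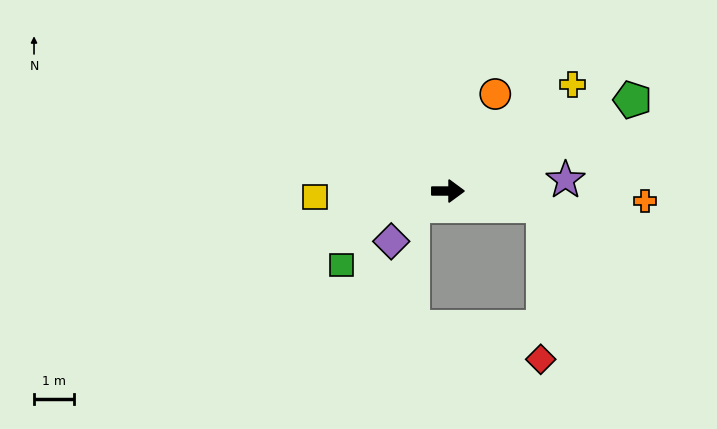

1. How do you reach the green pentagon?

turn left 26°, forward 5.1 m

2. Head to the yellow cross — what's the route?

turn left 41°, forward 4.1 m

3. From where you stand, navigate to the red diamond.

blocked — turn right 9°, forward 2.4 m, then turn right 82°, forward 3.8 m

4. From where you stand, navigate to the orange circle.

turn left 64°, forward 2.7 m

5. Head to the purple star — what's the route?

turn left 5°, forward 2.9 m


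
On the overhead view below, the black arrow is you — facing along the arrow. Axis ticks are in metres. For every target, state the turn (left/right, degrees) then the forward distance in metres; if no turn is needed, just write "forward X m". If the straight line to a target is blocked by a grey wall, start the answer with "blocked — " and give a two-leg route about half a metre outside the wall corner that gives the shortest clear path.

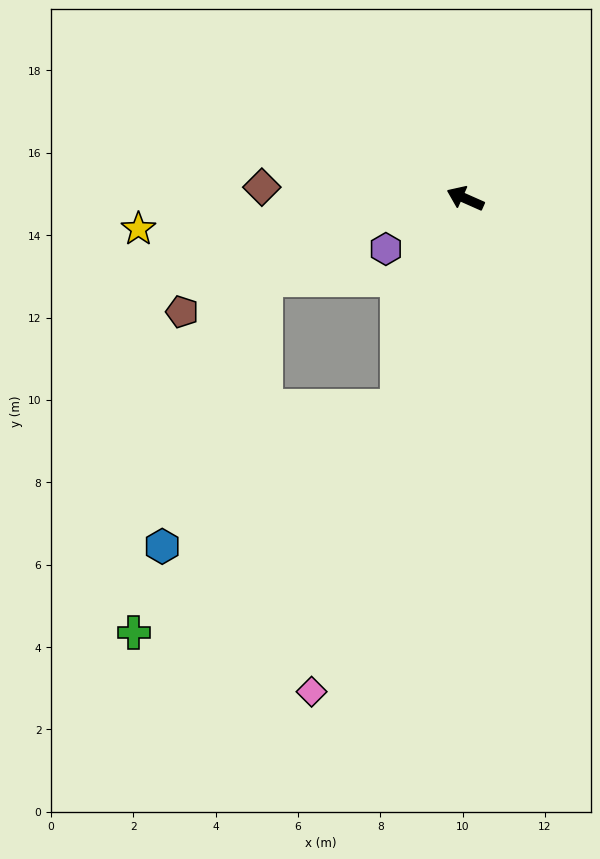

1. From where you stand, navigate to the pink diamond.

turn left 97°, forward 12.5 m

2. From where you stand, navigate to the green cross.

blocked — turn left 96°, forward 5.3 m, then turn right 32°, forward 8.4 m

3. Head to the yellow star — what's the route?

turn left 29°, forward 8.0 m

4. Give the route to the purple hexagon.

turn left 56°, forward 2.3 m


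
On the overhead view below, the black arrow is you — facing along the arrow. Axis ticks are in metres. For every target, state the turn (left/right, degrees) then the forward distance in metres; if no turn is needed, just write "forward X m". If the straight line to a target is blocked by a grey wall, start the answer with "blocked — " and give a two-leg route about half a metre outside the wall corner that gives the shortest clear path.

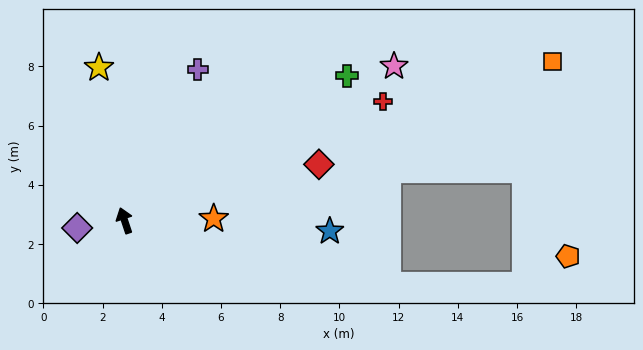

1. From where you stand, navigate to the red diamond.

turn right 92°, forward 6.8 m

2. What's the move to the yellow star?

turn right 9°, forward 5.2 m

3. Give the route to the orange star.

turn right 107°, forward 3.0 m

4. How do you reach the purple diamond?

turn left 81°, forward 1.6 m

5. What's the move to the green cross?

turn right 75°, forward 9.0 m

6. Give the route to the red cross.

turn right 84°, forward 9.6 m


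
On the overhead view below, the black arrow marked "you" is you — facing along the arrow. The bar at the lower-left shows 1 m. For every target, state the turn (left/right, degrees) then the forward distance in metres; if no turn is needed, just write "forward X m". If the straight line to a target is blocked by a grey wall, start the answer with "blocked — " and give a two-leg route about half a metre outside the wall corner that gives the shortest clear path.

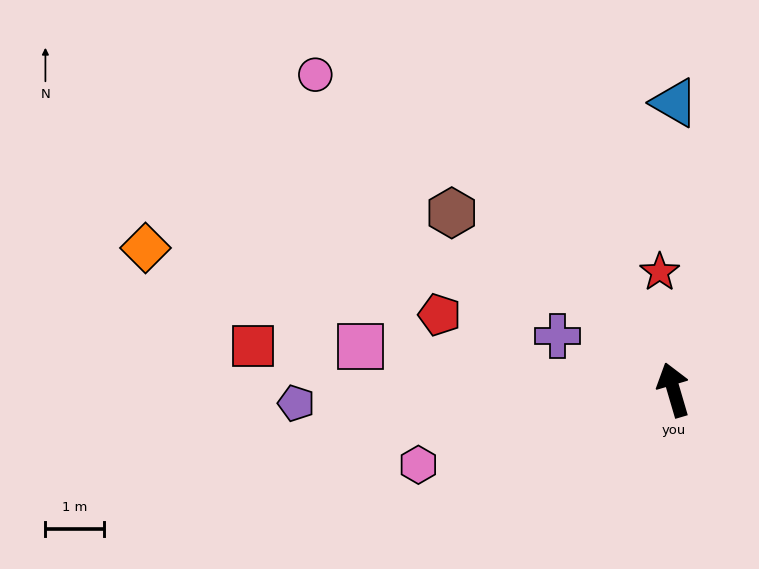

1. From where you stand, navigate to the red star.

turn right 10°, forward 2.0 m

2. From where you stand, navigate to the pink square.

turn left 66°, forward 5.4 m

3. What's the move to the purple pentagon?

turn left 76°, forward 6.5 m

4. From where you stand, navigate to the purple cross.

turn left 49°, forward 2.2 m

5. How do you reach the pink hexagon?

turn left 90°, forward 4.6 m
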